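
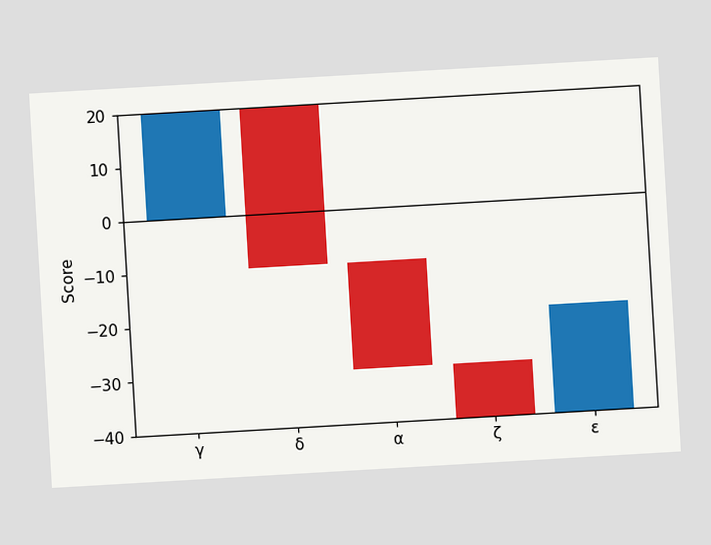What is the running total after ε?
The chart is tilted about 3° counter-clockwise. After ε the running total reaches -20.

-20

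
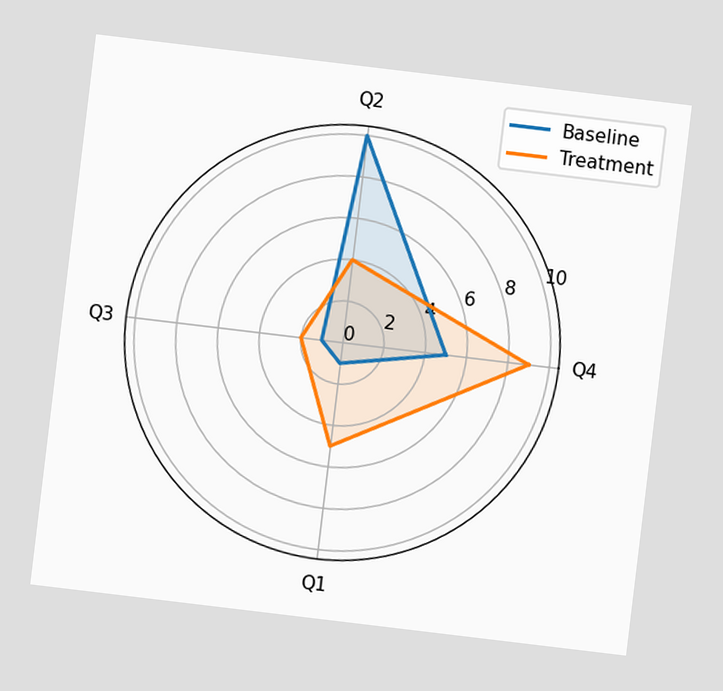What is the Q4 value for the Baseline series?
5

The chart is tilted about 7° clockwise. On the Q4 axis, Baseline reaches 5.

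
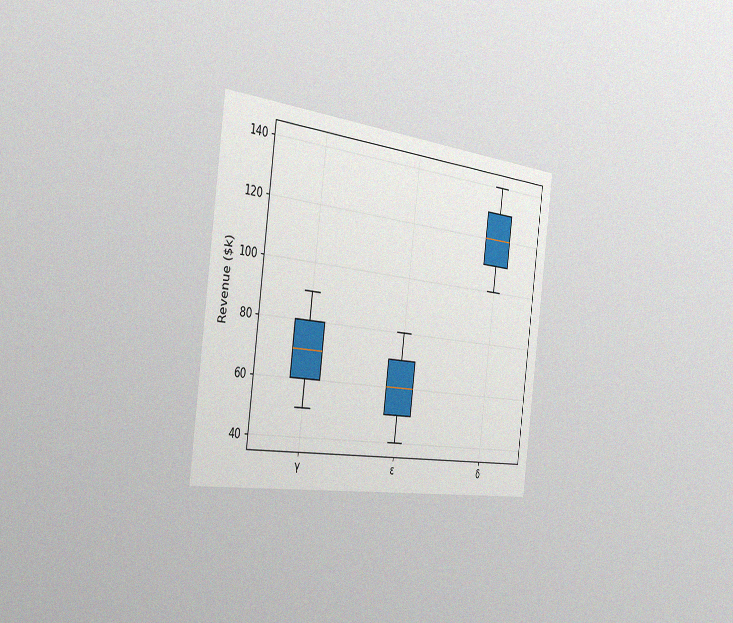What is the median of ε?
The chart is tilted about 7° clockwise and viewed slightly from the left, with some photo noise. The median line in the ε box sits at $60k.

$60k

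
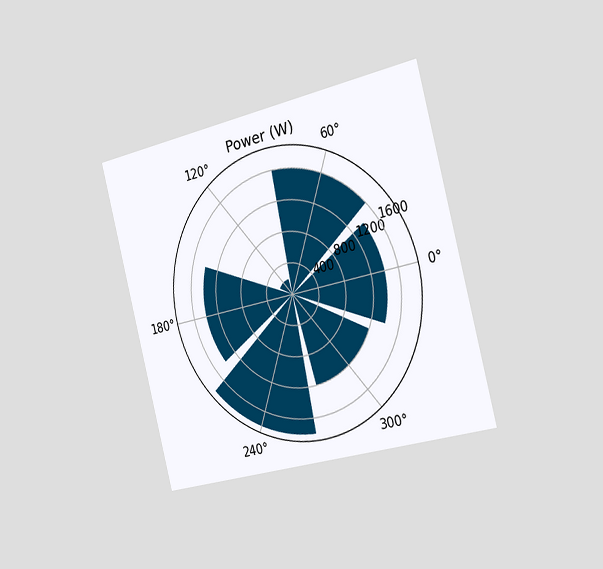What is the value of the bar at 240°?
The chart is tilted about 15° counter-clockwise and viewed slightly from the right. The bar at 240° reaches 1800W on the radial axis.

1800W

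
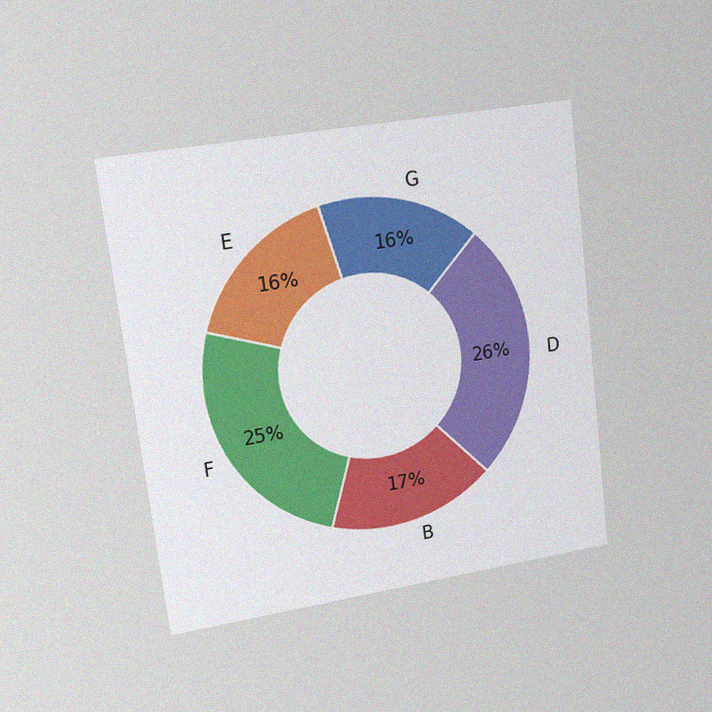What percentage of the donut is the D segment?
26%

The chart is tilted about 7° counter-clockwise and viewed slightly from the left, with some photo noise. The D segment takes up 26% of the ring.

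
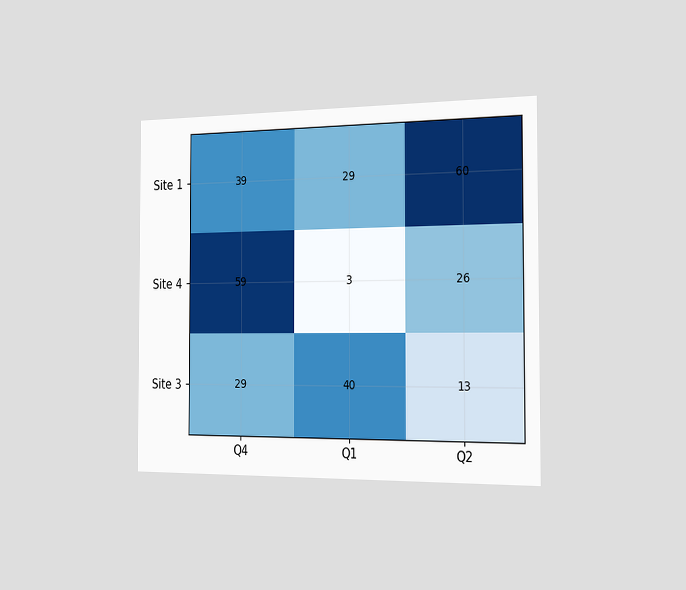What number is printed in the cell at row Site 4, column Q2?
26

The chart is viewed slightly from the right. The (Site 4, Q2) cell reads 26.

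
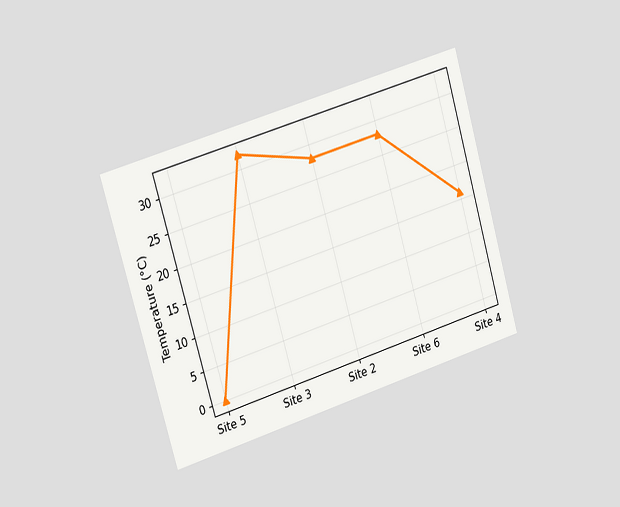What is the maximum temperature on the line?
The chart is tilted about 16° counter-clockwise and viewed slightly from the left. The highest point is at Site 3, and reading across to the y-axis gives 32°C.

32°C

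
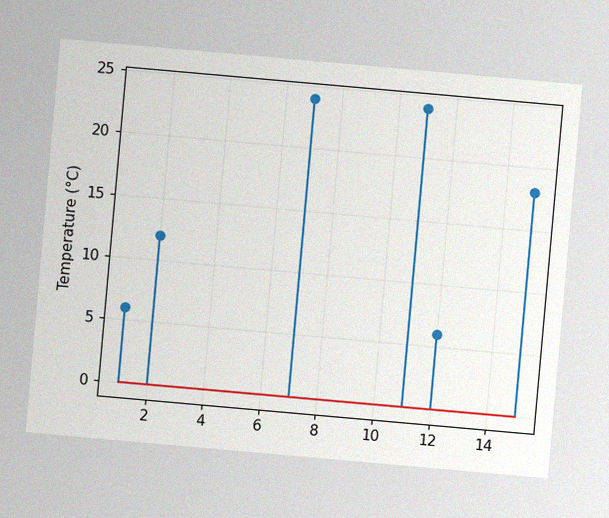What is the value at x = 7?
The chart is tilted about 5° clockwise, with some photo noise. The stem at x=7 reaches 24°C.

24°C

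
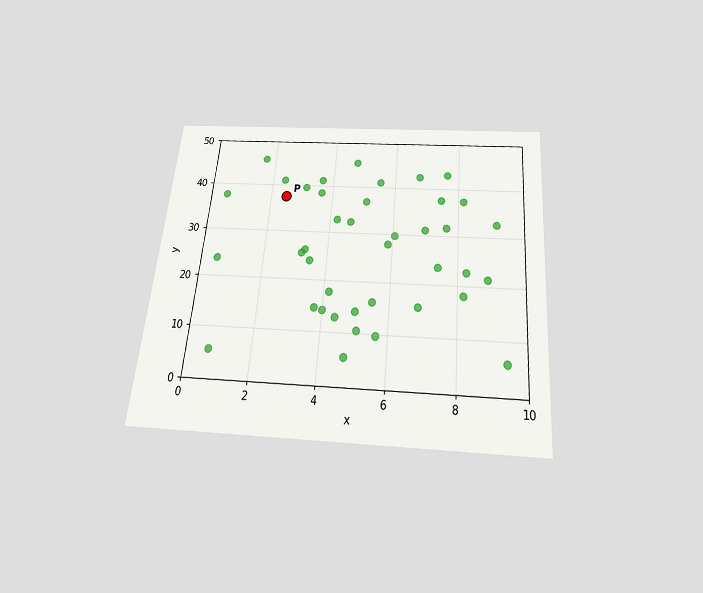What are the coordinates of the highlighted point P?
The chart is tilted about 5° clockwise and viewed slightly from below. Following the gridlines from P to each axis, P sits at (2.5, 37.5).

(2.5, 37.5)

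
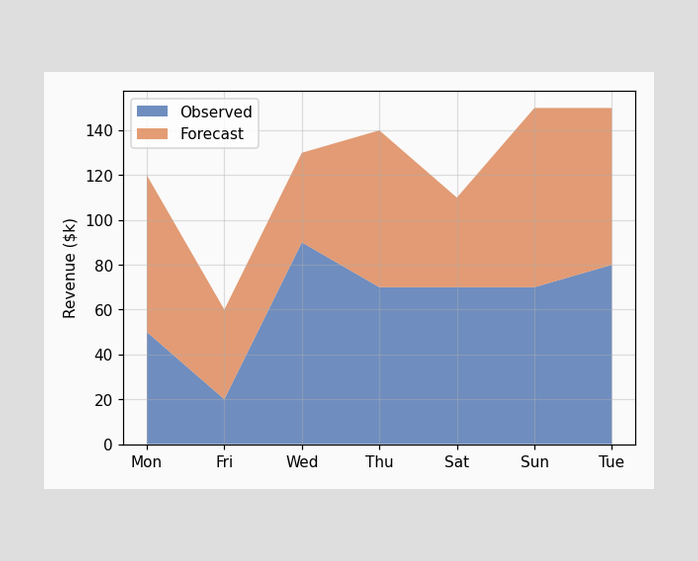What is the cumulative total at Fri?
$60k

The stacked total at Fri reaches $60k.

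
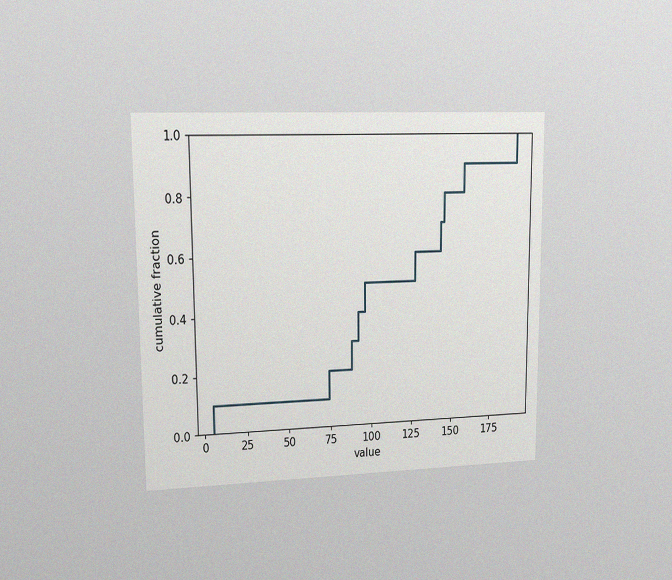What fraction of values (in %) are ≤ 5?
The chart is viewed at a slight angle, with some photo noise. At x=5 the ECDF step is at 10%.

10%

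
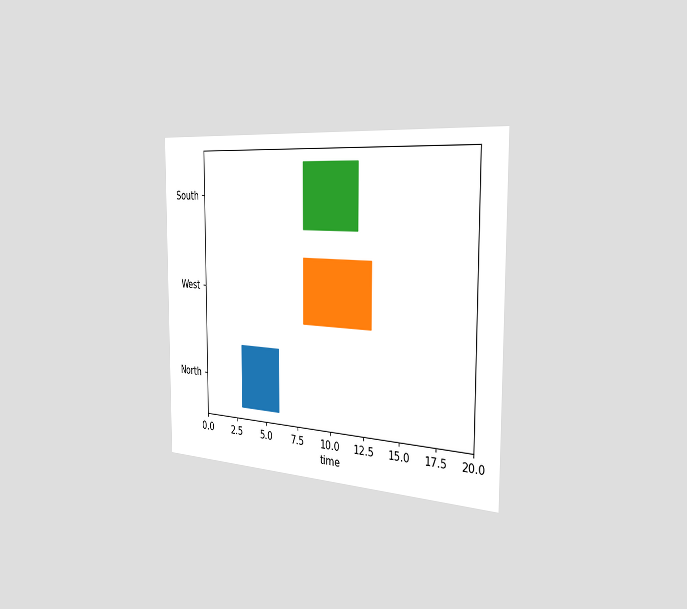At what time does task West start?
The chart is viewed slightly from the right. The West bar begins at t=8.

8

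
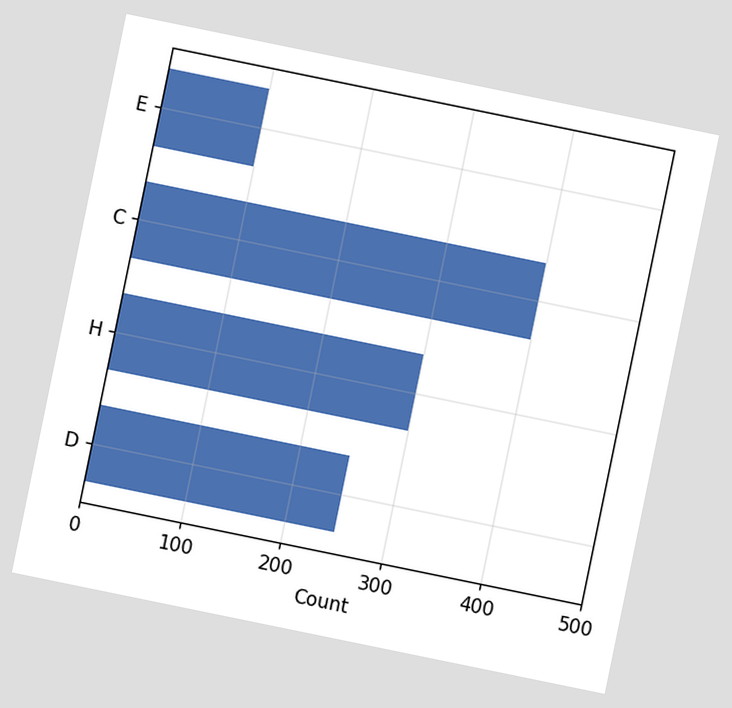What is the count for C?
400

The chart is tilted about 12° clockwise. Reading along the chart's x-axis, the C bar reaches 400.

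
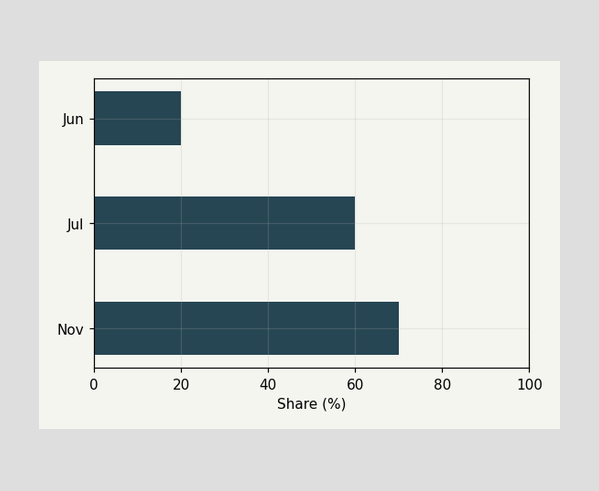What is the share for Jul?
60%

Reading along the chart's x-axis, the Jul bar reaches 60%.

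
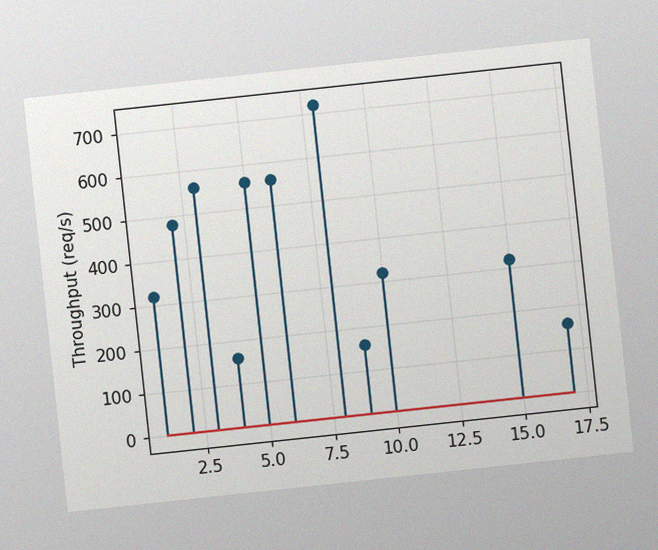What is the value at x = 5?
The chart is tilted about 6° counter-clockwise, with some photo noise. The stem at x=5 reaches 560req/s.

560req/s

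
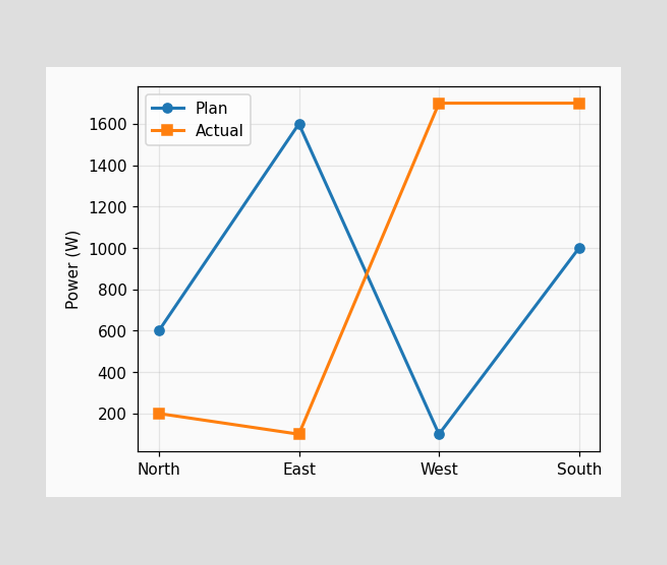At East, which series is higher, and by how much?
Plan, by 1500W

At East, Plan sits above the other line by 1500W.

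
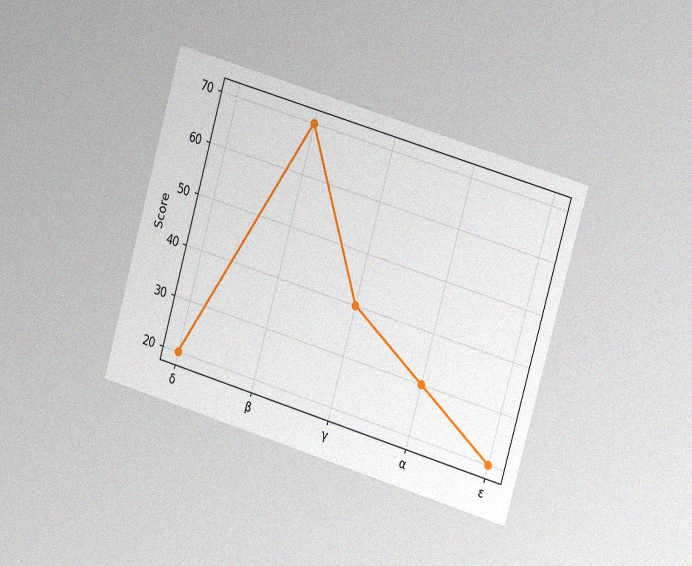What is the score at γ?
The chart is tilted about 16° clockwise and viewed at a slight angle, with some photo noise. At γ, the line is at 40.

40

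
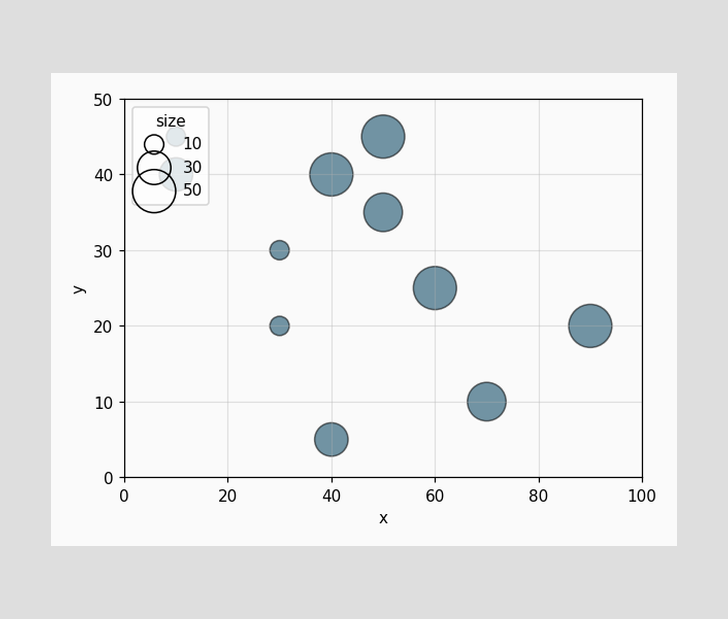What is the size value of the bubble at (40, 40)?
50

Matching the bubble at (40, 40) against the size legend gives 50.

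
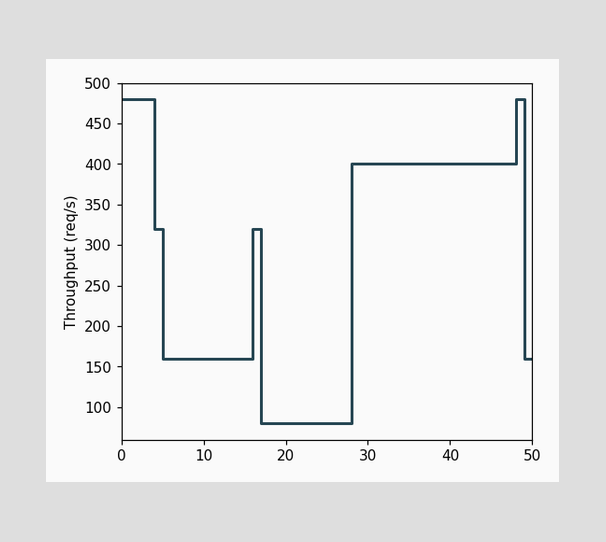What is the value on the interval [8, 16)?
160req/s

On [8, 16) the step sits at 160req/s.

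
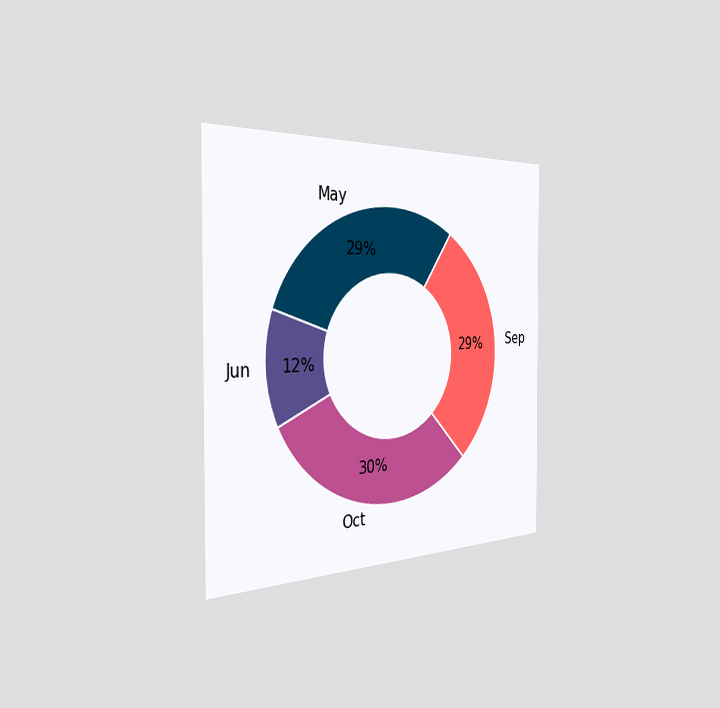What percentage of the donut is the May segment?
29%

The chart is viewed slightly from the left. The May segment takes up 29% of the ring.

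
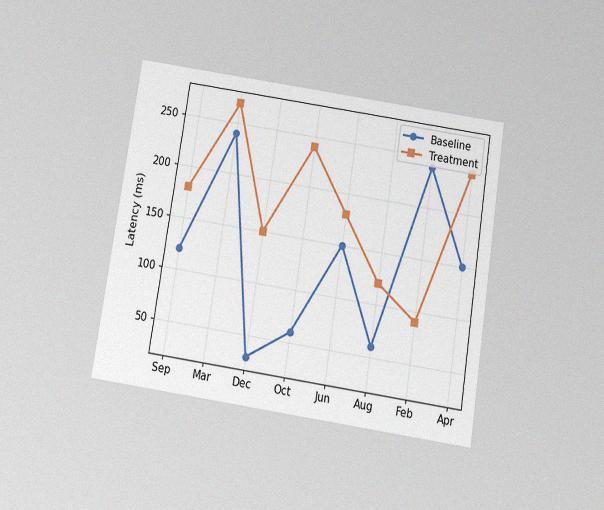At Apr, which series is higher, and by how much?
The chart is tilted about 9° clockwise and viewed slightly from below, with some photo noise. At Apr, Treatment sits above the other line by 90ms.

Treatment, by 90ms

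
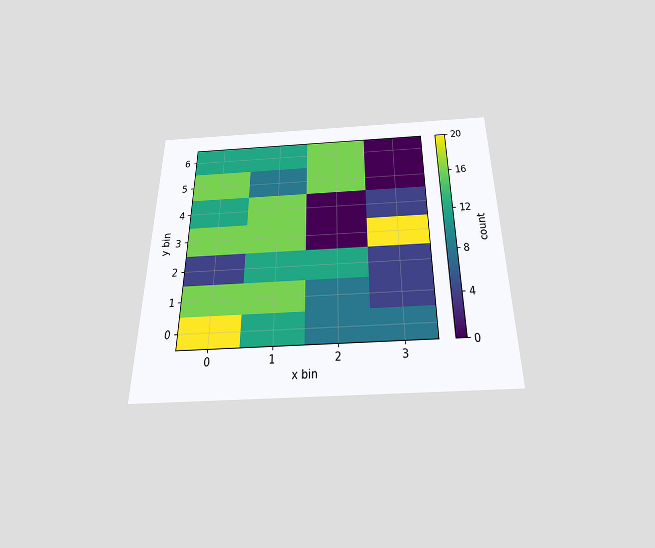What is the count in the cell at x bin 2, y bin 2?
The chart is viewed slightly from below. Matching the cell (2, 2) against the colorbar gives 12.

12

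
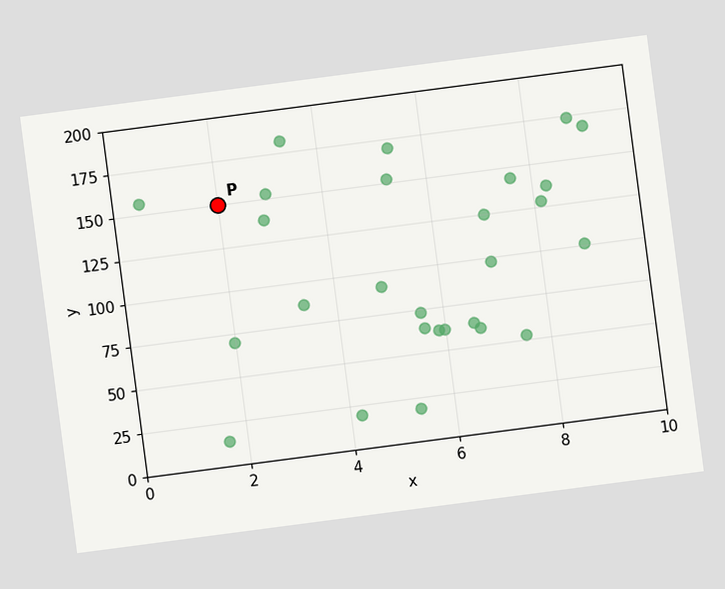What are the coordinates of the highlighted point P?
(2, 150)

The chart is tilted about 7° counter-clockwise. Following the gridlines from P to each axis, P sits at (2, 150).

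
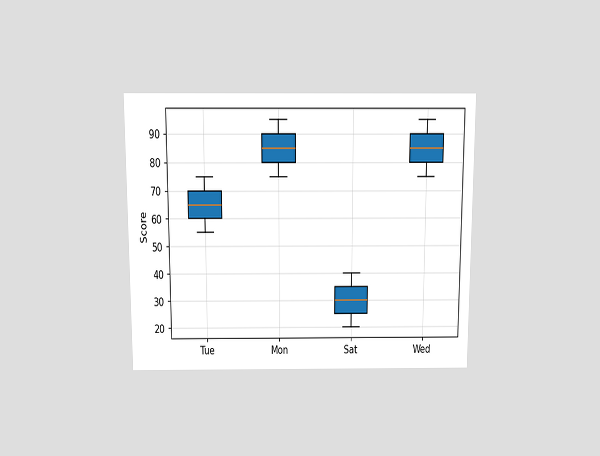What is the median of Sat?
The chart is viewed slightly from above. The median line in the Sat box sits at 30.

30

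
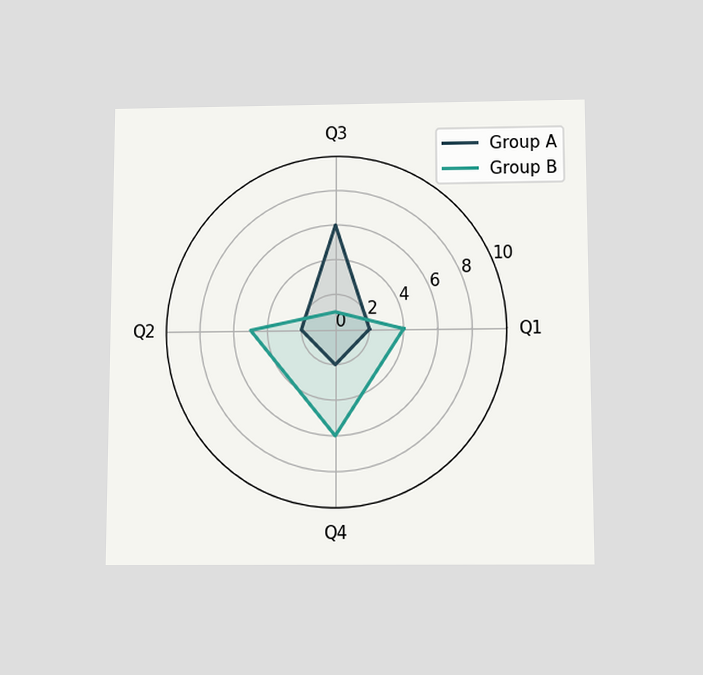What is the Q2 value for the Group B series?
The chart is viewed slightly from below. On the Q2 axis, Group B reaches 5.

5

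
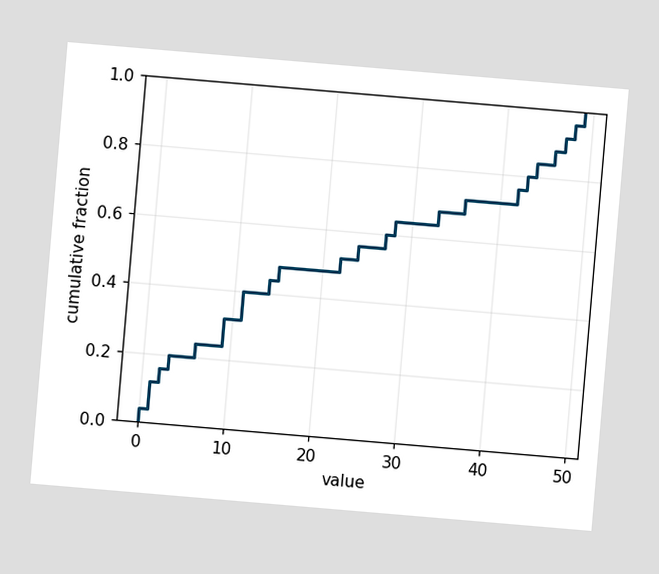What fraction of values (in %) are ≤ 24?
The chart is tilted about 5° clockwise. At x=24 the ECDF step is at 56%.

56%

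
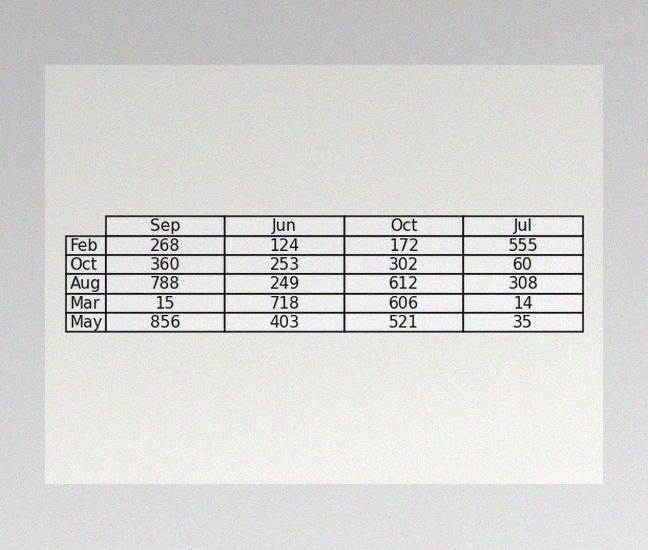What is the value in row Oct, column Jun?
The image has some photo noise and uneven lighting. The (Oct, Jun) cell reads 253.

253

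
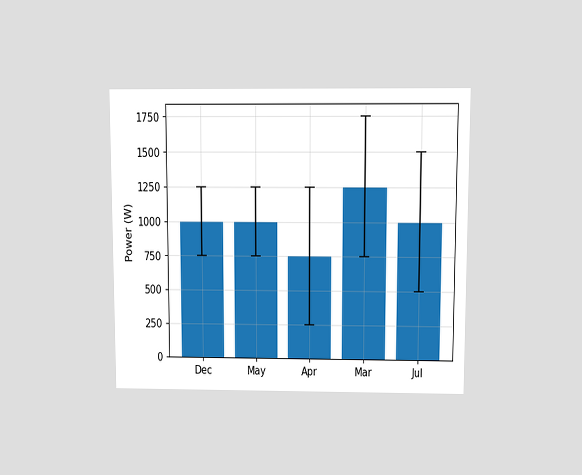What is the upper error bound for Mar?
The chart is viewed slightly from above. The Mar bar's upper whisker reaches 1750W.

1750W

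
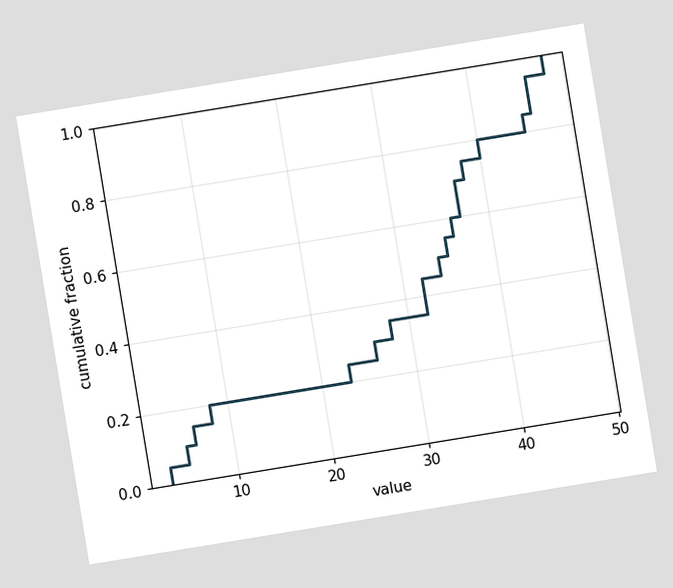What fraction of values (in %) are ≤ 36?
The chart is tilted about 9° counter-clockwise. At x=36 the ECDF step is at 60%.

60%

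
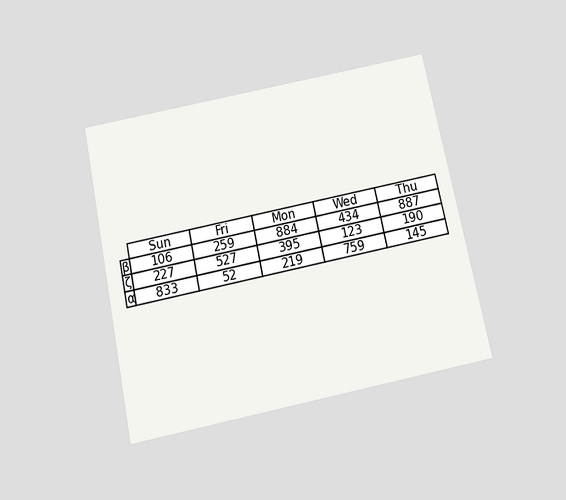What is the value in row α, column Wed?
The chart is tilted about 12° counter-clockwise and viewed slightly from below. The (α, Wed) cell reads 759.

759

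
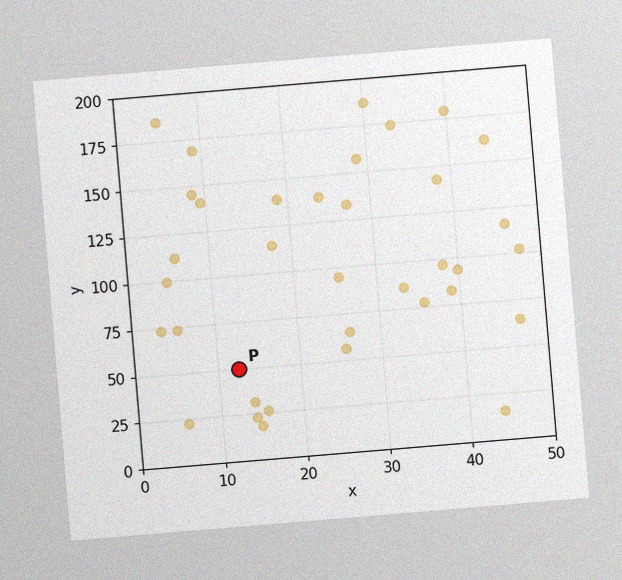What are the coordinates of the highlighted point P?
The chart is tilted about 5° counter-clockwise, with some photo noise. Following the gridlines from P to each axis, P sits at (12.5, 50).

(12.5, 50)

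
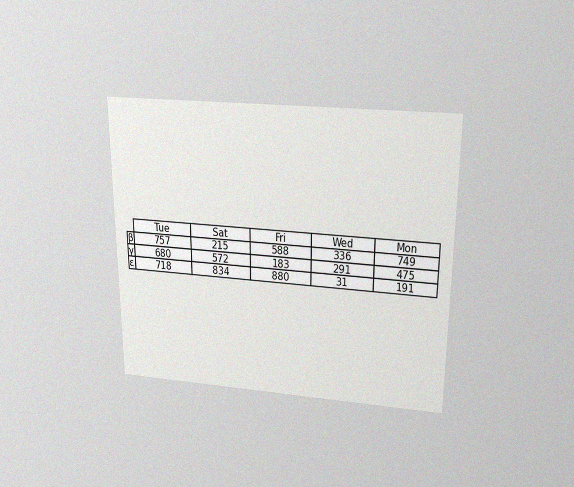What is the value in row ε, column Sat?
834

The chart is viewed slightly from above, with some photo noise. The (ε, Sat) cell reads 834.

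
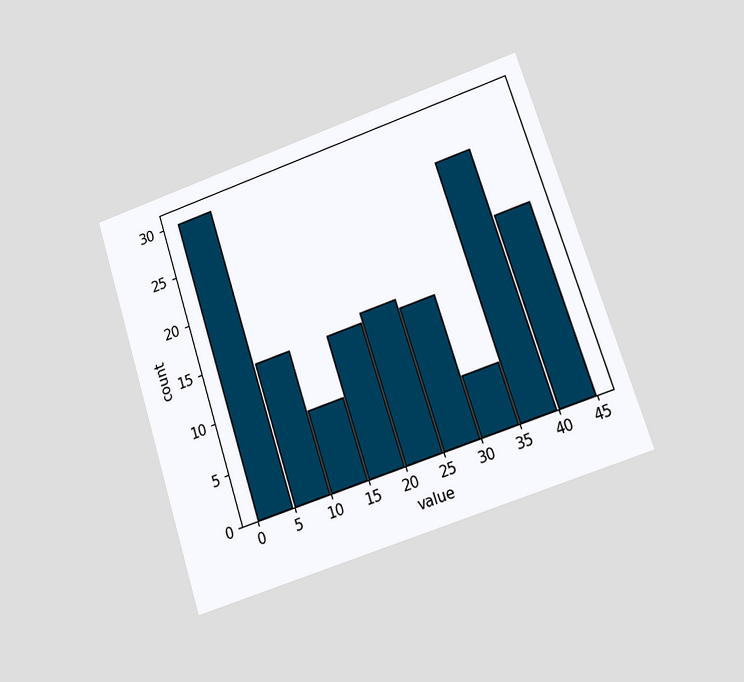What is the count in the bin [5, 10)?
14

The chart is tilted about 18° counter-clockwise and viewed at a slight angle. The [5, 10) bin has height 14.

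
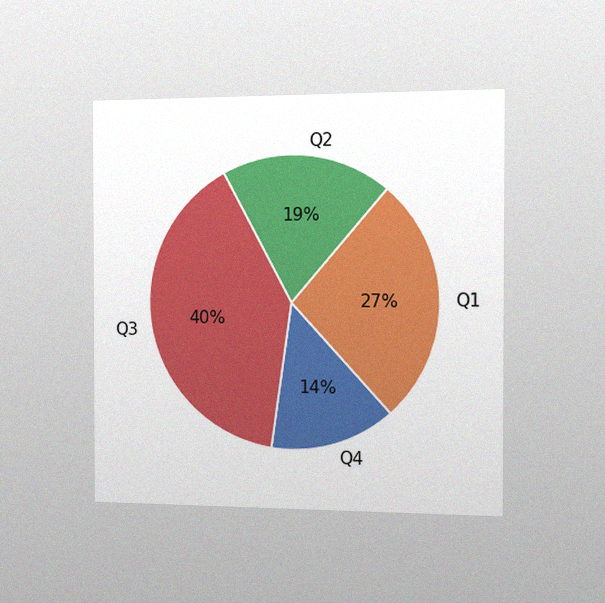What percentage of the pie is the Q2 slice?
19%

The chart is viewed slightly from the right, with some photo noise. The Q2 slice takes up 19% of the pie.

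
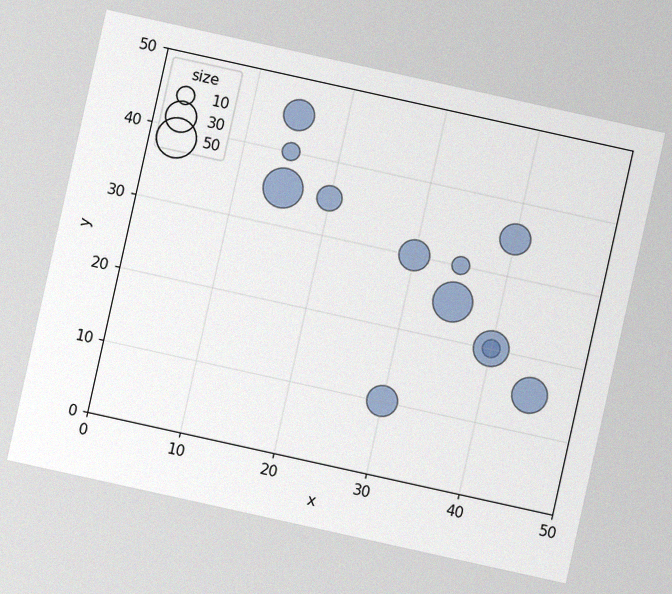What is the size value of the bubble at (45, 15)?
The chart is tilted about 12° clockwise, with some photo noise. Matching the bubble at (45, 15) against the size legend gives 40.

40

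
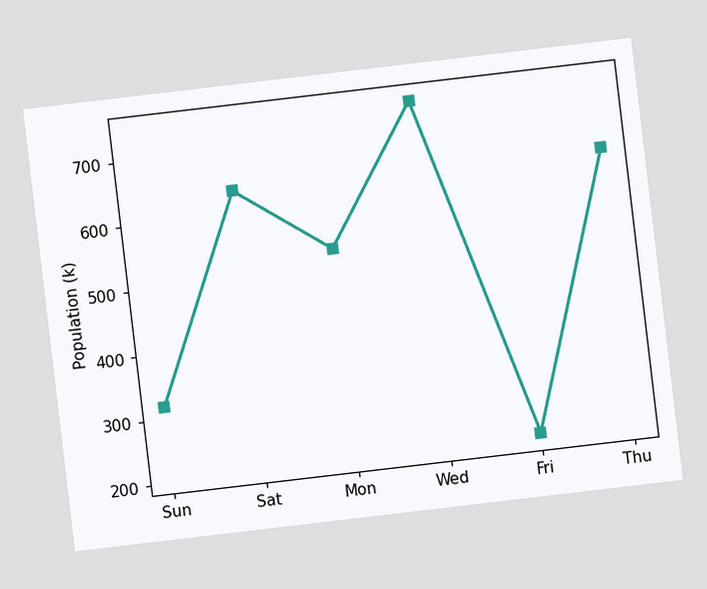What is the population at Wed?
The chart is tilted about 7° counter-clockwise. At Wed, the line is at 742k.

742k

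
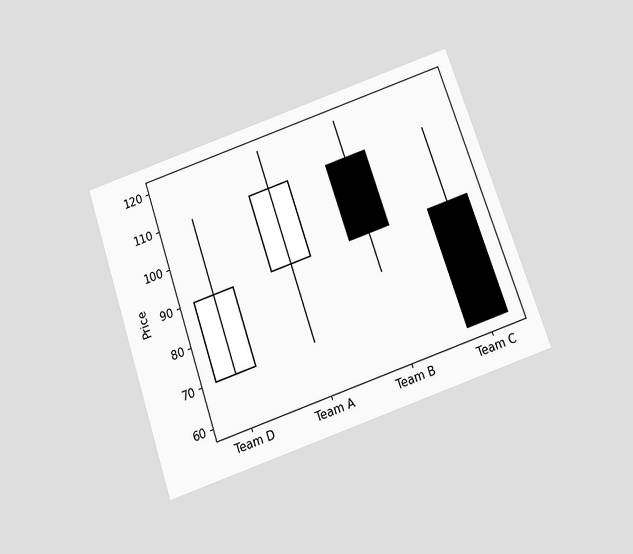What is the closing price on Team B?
The chart is tilted about 19° counter-clockwise and viewed slightly from below. The Team B candle closes at 90.

90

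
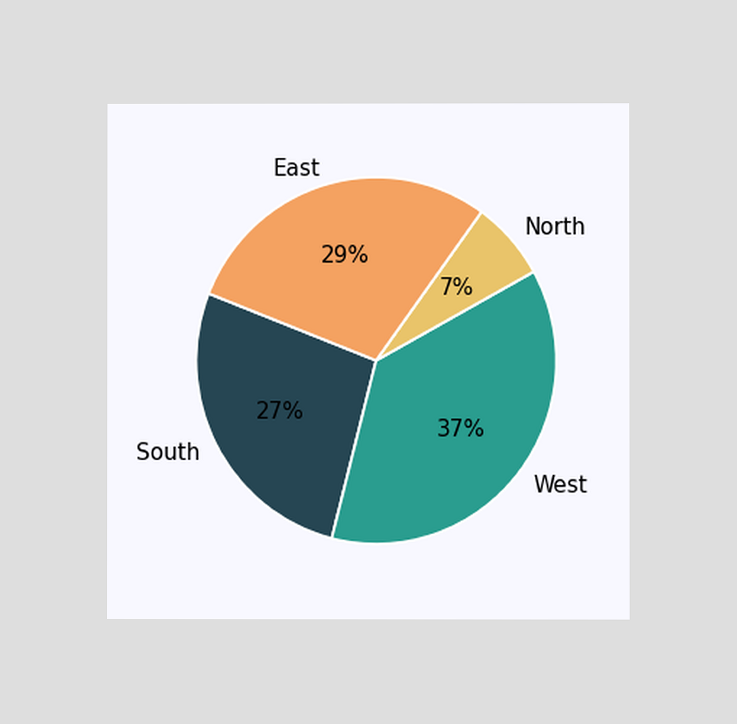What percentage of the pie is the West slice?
The chart is viewed at a slight angle. The West slice takes up 37% of the pie.

37%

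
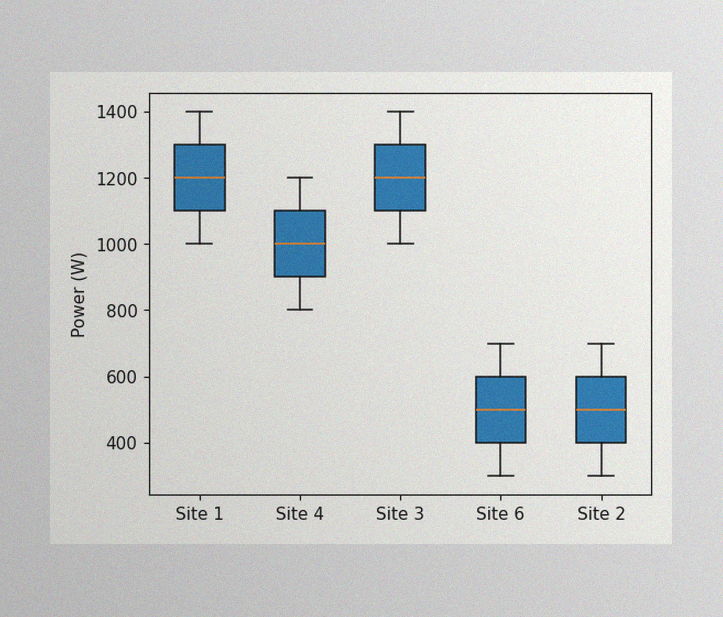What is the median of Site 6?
500W

The image has some photo noise and uneven lighting. The median line in the Site 6 box sits at 500W.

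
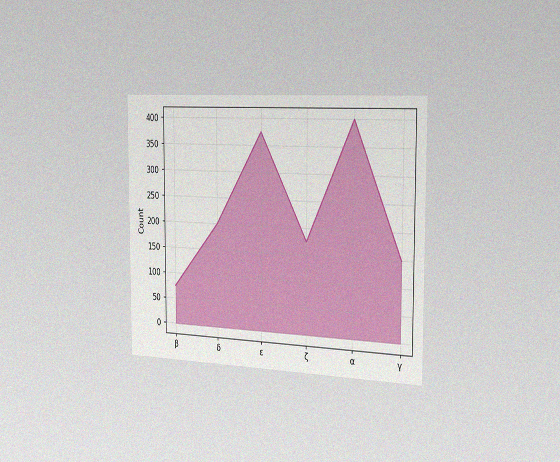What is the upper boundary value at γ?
150

The chart is viewed slightly from the right, with some photo noise. At γ the upper boundary is at 150.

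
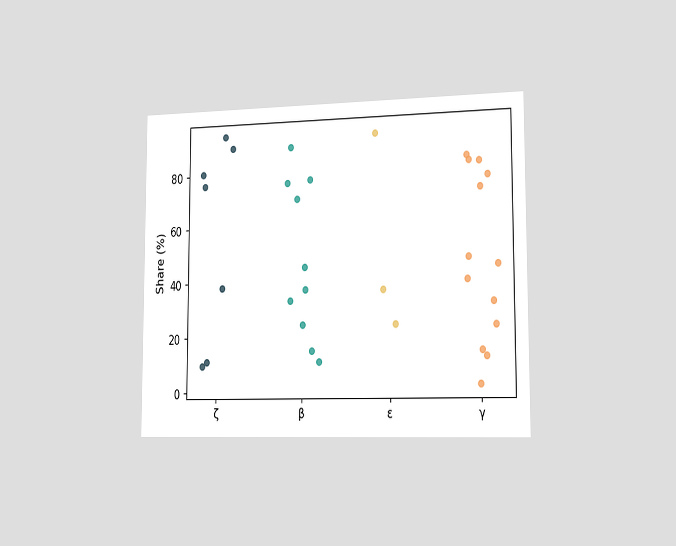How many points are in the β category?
The chart is viewed slightly from the right. Counting the markers in the β column gives 10.

10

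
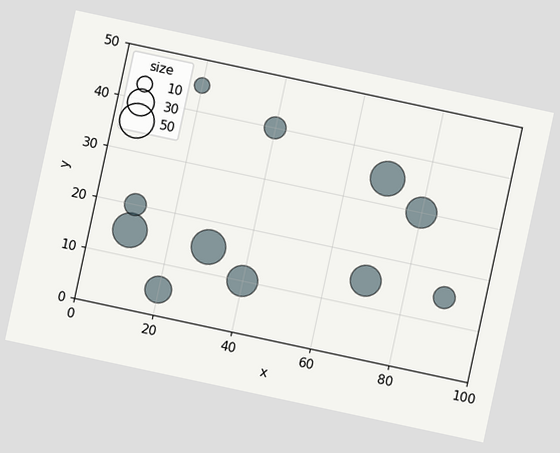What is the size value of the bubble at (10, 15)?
The chart is tilted about 12° clockwise. Matching the bubble at (10, 15) against the size legend gives 50.

50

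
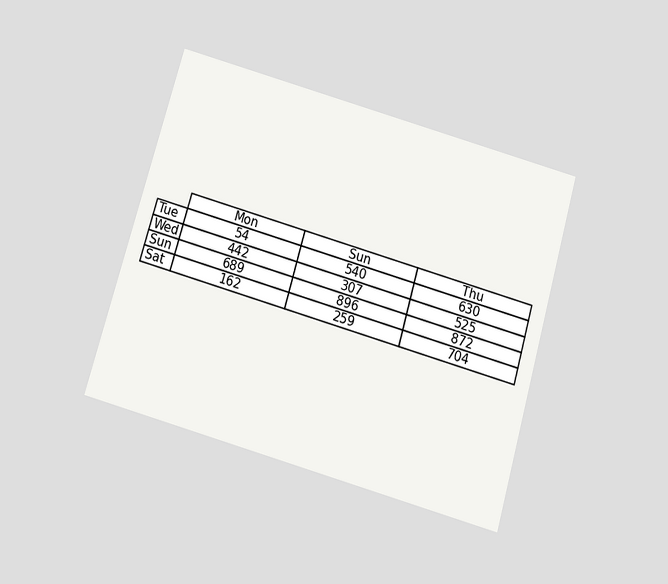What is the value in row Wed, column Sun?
307

The chart is tilted about 16° clockwise and viewed slightly from below. The (Wed, Sun) cell reads 307.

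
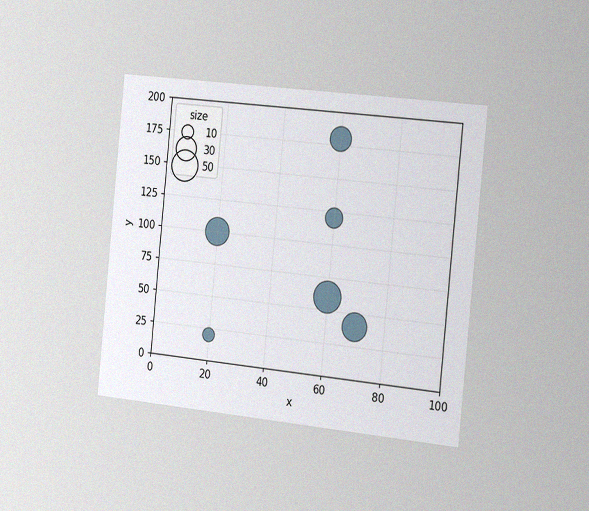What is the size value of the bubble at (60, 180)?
30

The chart is tilted about 6° clockwise and viewed slightly from the right, with some photo noise. Matching the bubble at (60, 180) against the size legend gives 30.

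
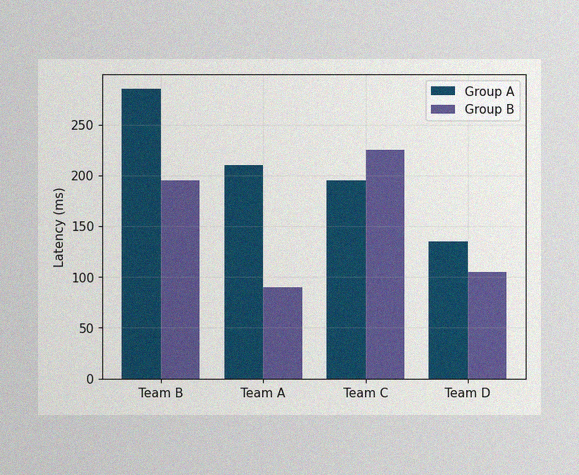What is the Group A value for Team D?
135ms

The image has some photo noise and uneven lighting. The Group A bar at Team D reaches 135ms on the y-axis.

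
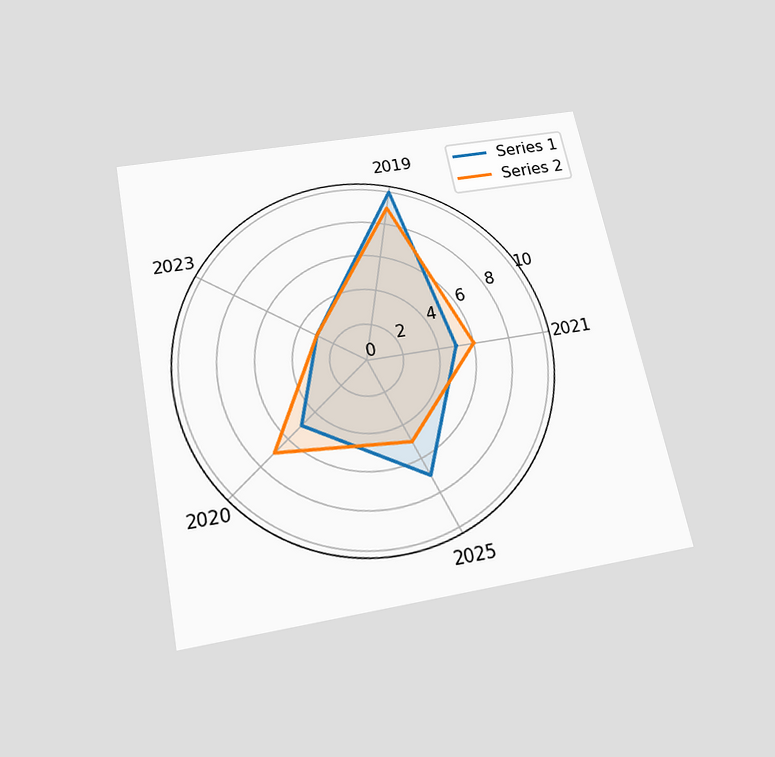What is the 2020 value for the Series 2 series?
The chart is tilted about 11° counter-clockwise and viewed slightly from below. On the 2020 axis, Series 2 reaches 7.

7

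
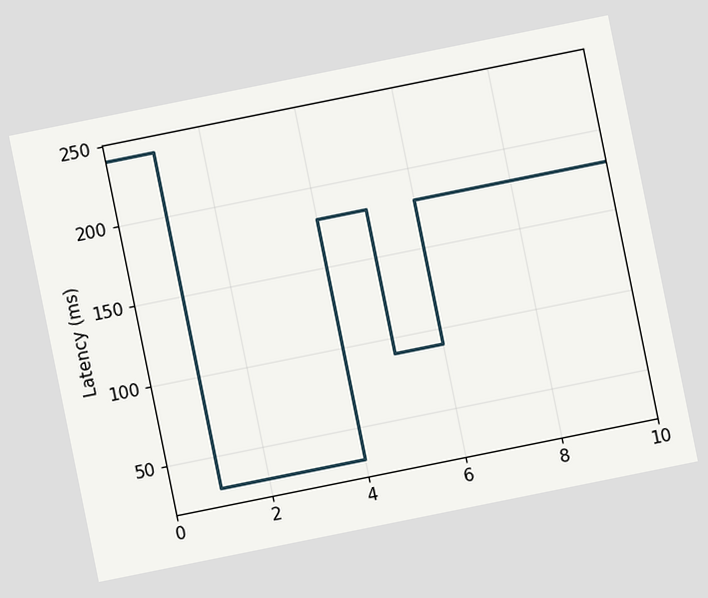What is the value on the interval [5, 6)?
The chart is tilted about 11° counter-clockwise. On [5, 6) the step sits at 90ms.

90ms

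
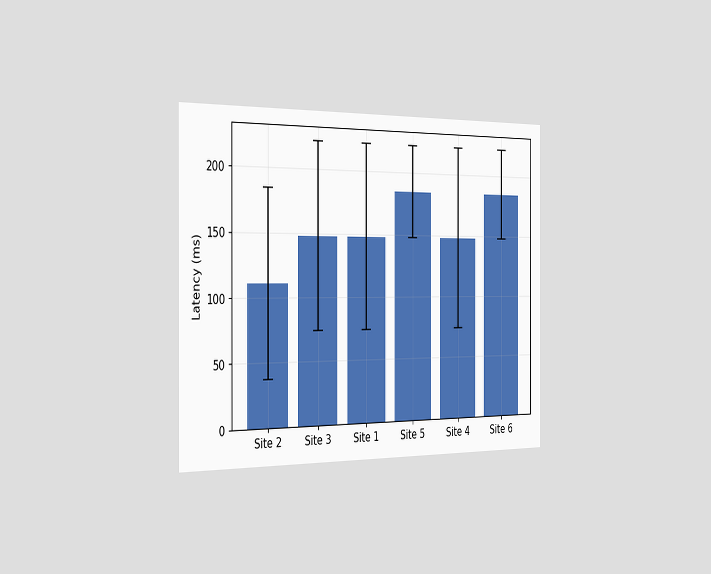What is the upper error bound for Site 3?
The chart is viewed slightly from the left. The Site 3 bar's upper whisker reaches 222ms.

222ms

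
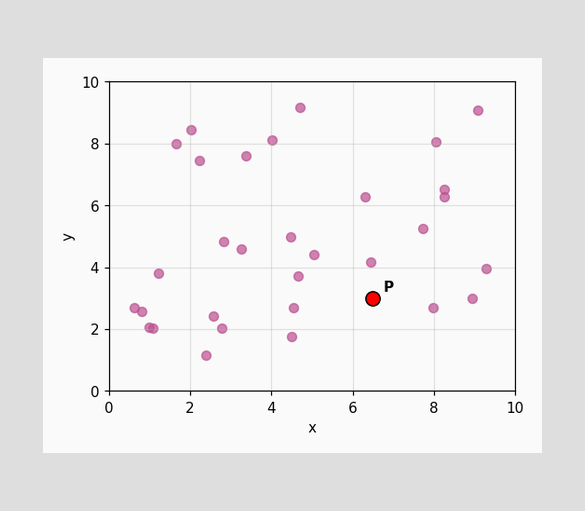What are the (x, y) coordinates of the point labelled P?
Following the gridlines from P to each axis, P sits at (6.5, 3).

(6.5, 3)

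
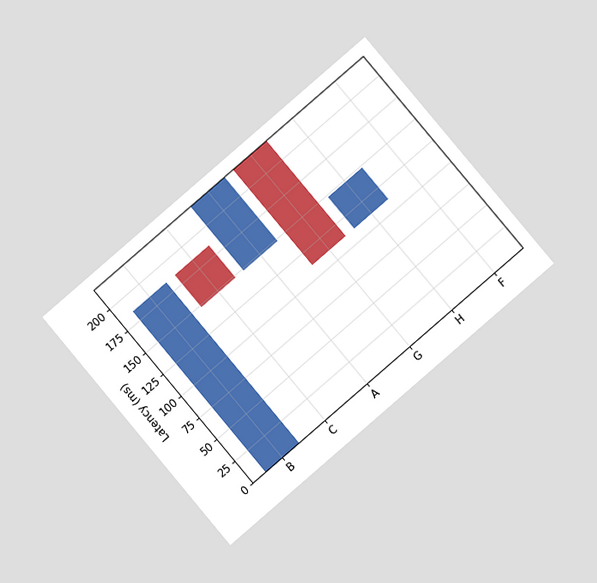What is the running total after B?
185ms

The chart is tilted about 40° counter-clockwise and viewed at a slight angle. After B the running total reaches 185ms.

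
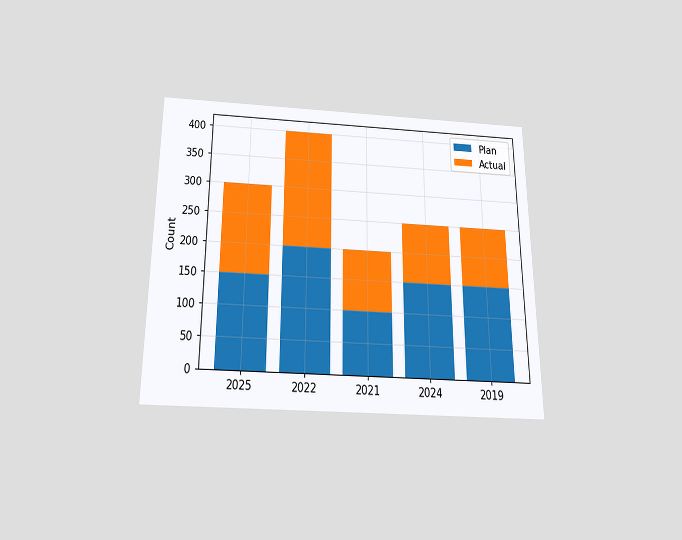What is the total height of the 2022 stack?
The chart is viewed slightly from below. The 2022 stack's top reaches 400 on the y-axis.

400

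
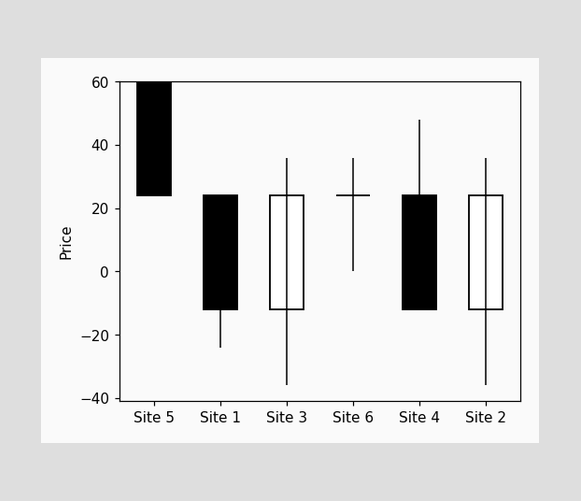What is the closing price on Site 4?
-12

The Site 4 candle closes at -12.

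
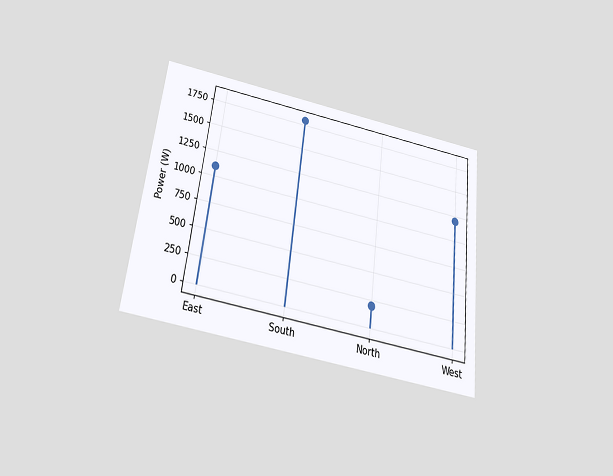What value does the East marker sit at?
1100W

The chart is tilted about 7° clockwise and viewed slightly from below. The East marker sits at 1100W.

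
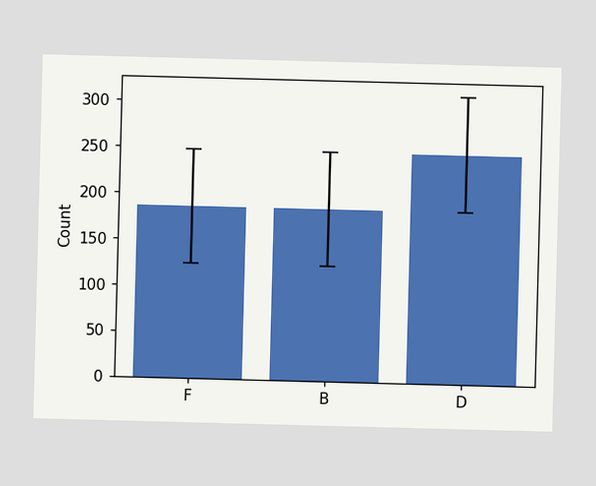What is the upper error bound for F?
The F bar's upper whisker reaches 248.

248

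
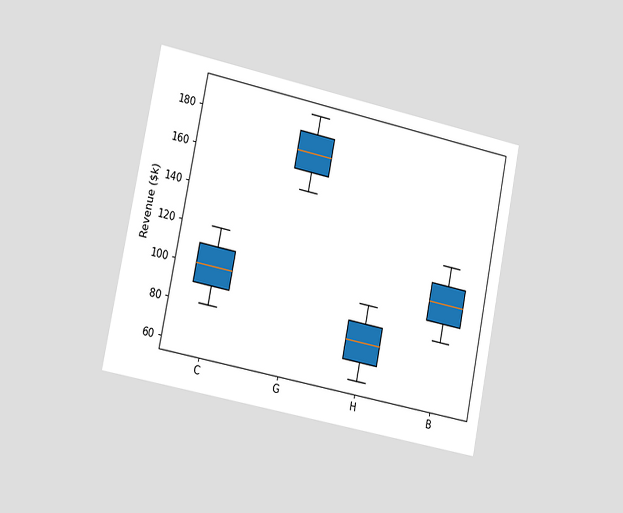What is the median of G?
The chart is tilted about 11° clockwise and viewed slightly from the left. The median line in the G box sits at $170k.

$170k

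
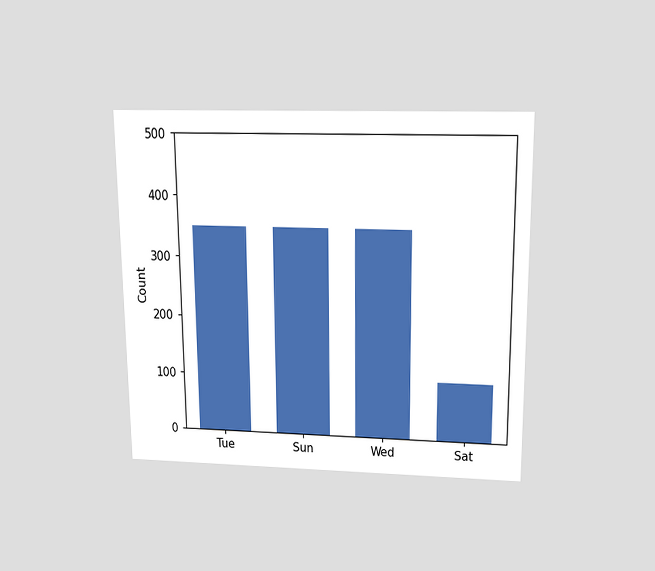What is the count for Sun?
350

The chart is viewed slightly from above. Reading along the chart's y-axis, the Sun bar reaches 350.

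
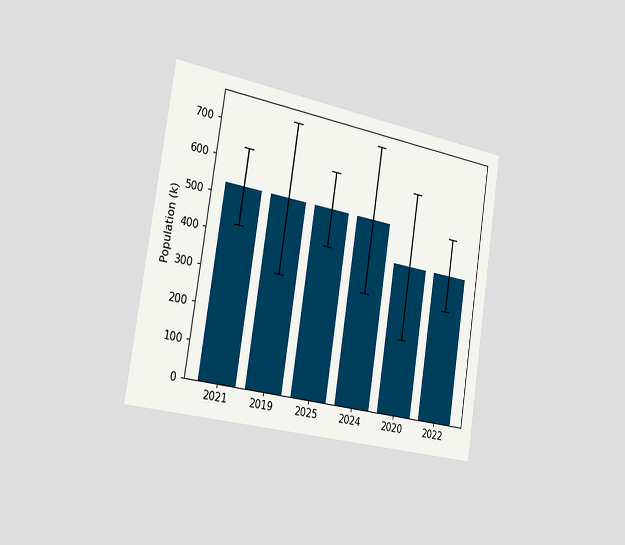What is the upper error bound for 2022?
530k

The chart is tilted about 9° clockwise and viewed slightly from the left. The 2022 bar's upper whisker reaches 530k.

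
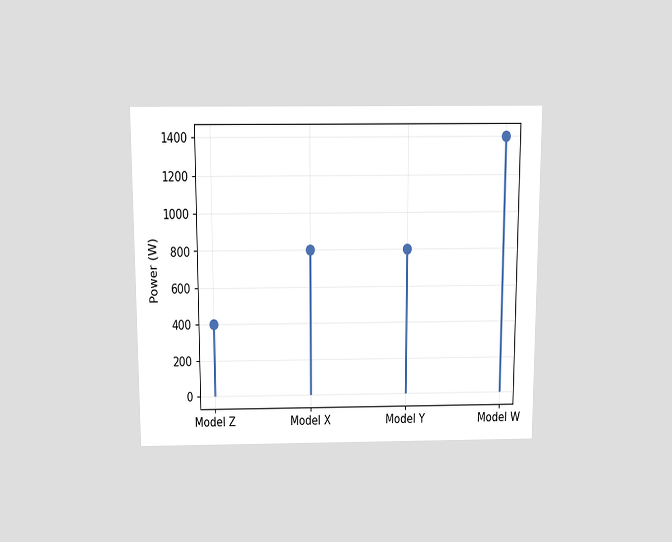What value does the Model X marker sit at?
800W

The chart is viewed slightly from above. The Model X marker sits at 800W.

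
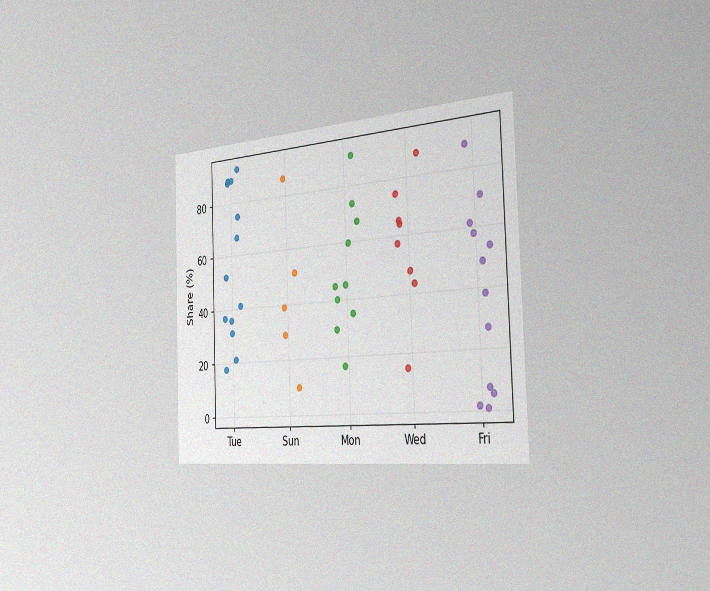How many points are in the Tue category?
13

The chart is tilted about 2° counter-clockwise and viewed slightly from the right, with some photo noise. Counting the markers in the Tue column gives 13.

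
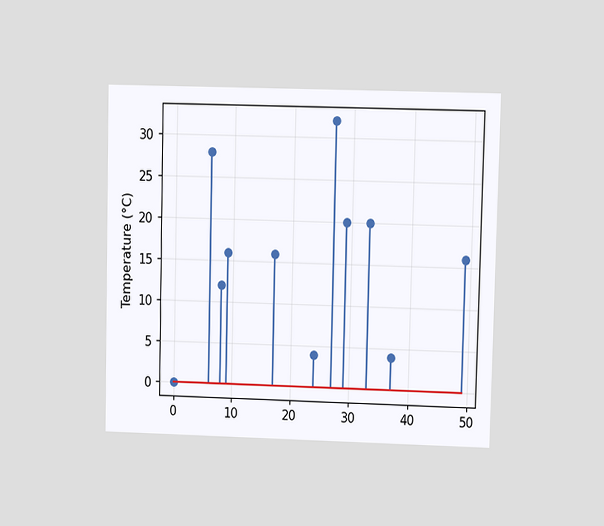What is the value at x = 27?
32°C

The chart is viewed at a slight angle. The stem at x=27 reaches 32°C.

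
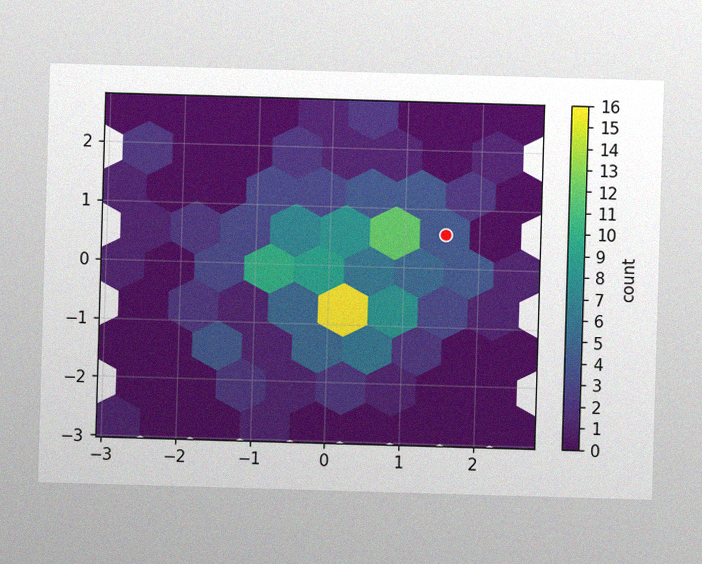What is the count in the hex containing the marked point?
The image has some photo noise and uneven lighting. The marked hex reads 4 on the colorbar.

4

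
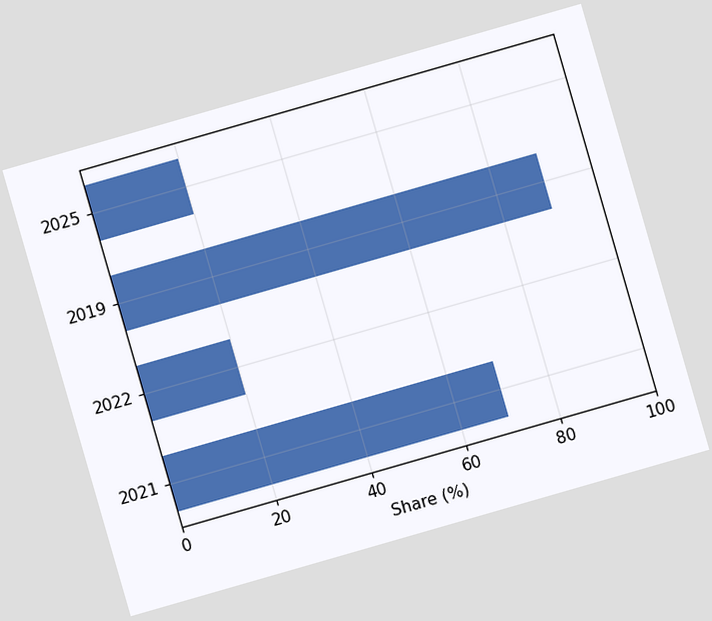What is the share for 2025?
The chart is tilted about 16° counter-clockwise. Reading along the chart's x-axis, the 2025 bar reaches 20%.

20%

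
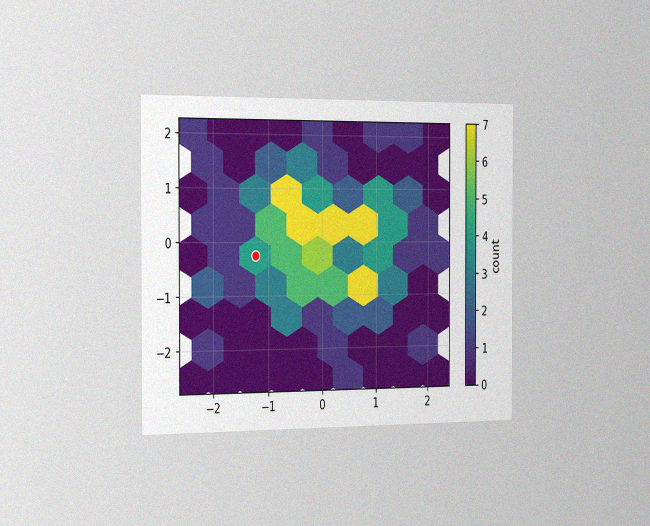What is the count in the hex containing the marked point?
The chart is viewed slightly from the left, with some photo noise. The marked hex reads 4 on the colorbar.

4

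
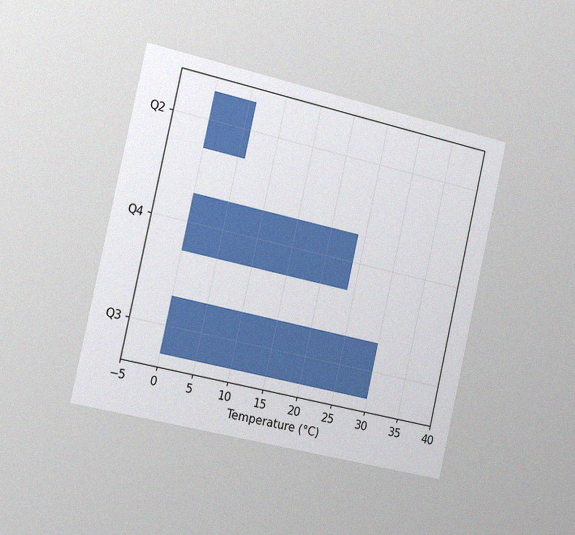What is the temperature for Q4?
The chart is tilted about 13° clockwise and viewed slightly from the left, with some photo noise. Reading along the chart's x-axis, the Q4 bar reaches 24°C.

24°C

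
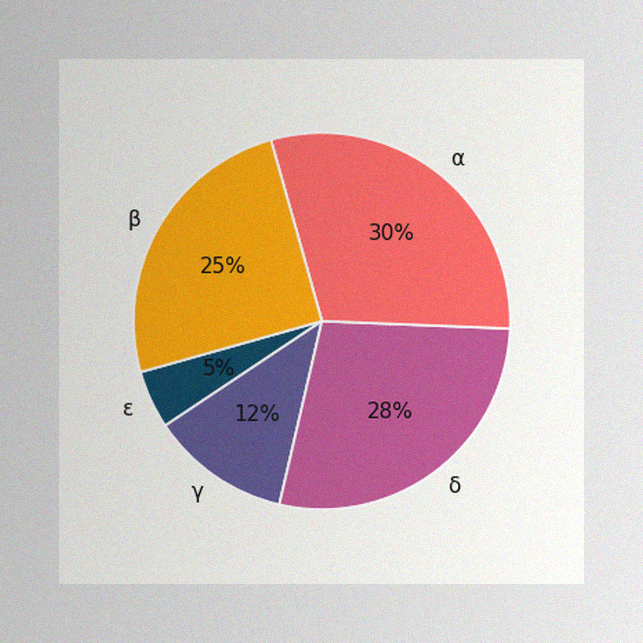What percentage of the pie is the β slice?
25%

The image has some photo noise and uneven lighting. The β slice takes up 25% of the pie.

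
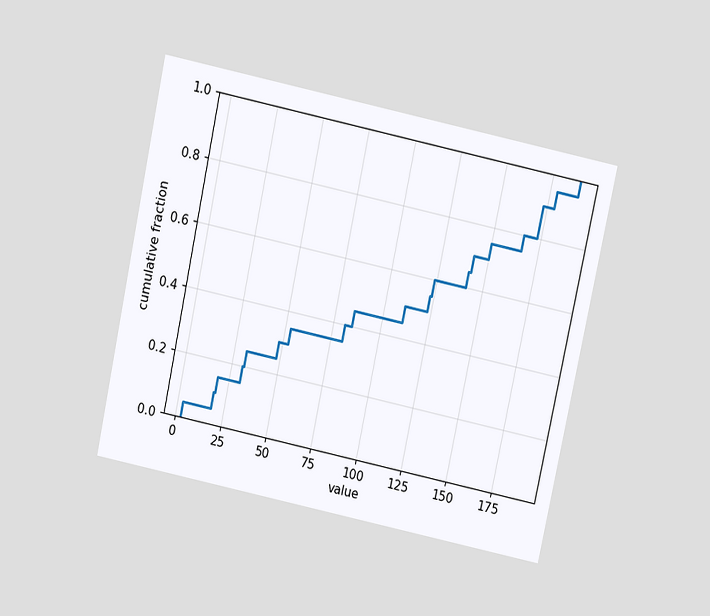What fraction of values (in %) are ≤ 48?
The chart is tilted about 12° clockwise and viewed slightly from above. At x=48 the ECDF step is at 30%.

30%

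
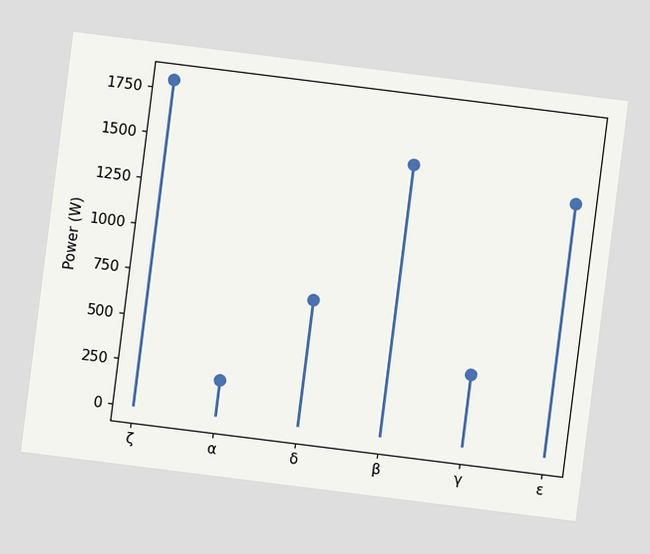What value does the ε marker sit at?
The chart is tilted about 7° clockwise. The ε marker sits at 1400W.

1400W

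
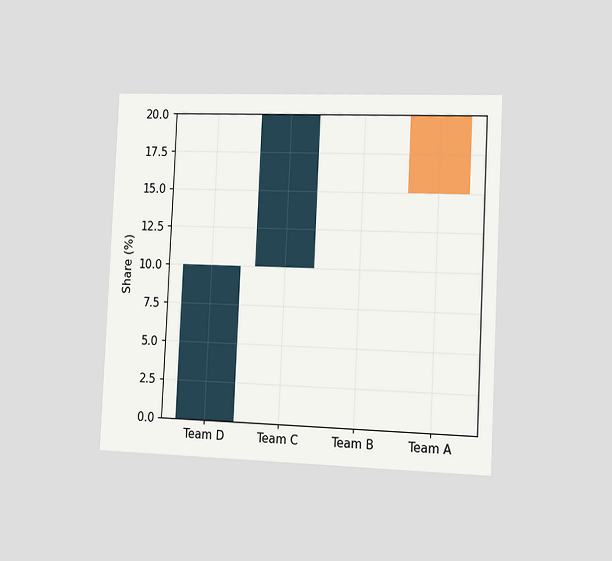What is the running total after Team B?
The chart is tilted about 3° clockwise and viewed slightly from the right. After Team B the running total reaches 20%.

20%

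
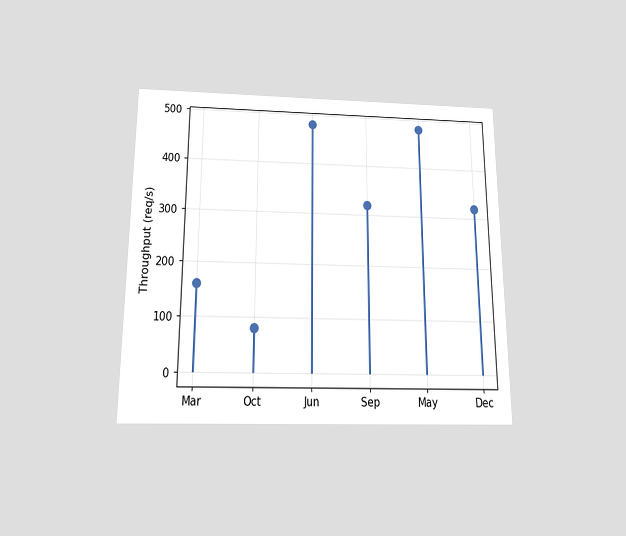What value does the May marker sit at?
480req/s

The chart is viewed slightly from below. The May marker sits at 480req/s.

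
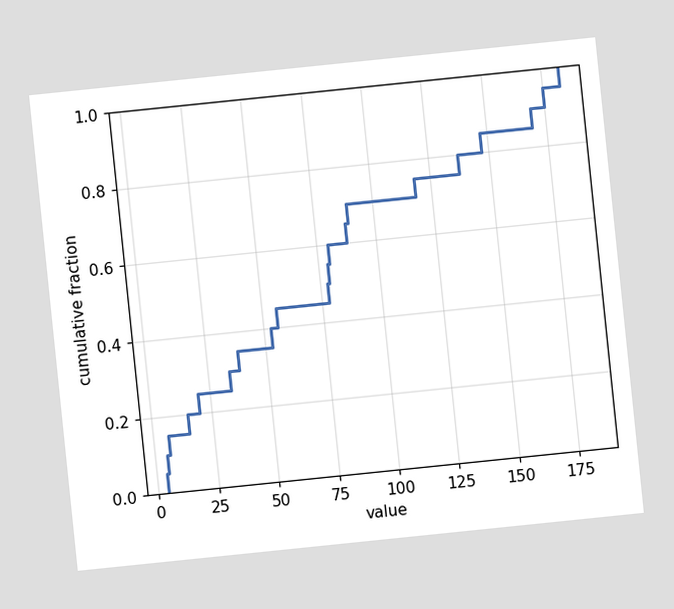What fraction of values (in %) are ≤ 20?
The chart is tilted about 6° counter-clockwise. At x=20 the ECDF step is at 25%.

25%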